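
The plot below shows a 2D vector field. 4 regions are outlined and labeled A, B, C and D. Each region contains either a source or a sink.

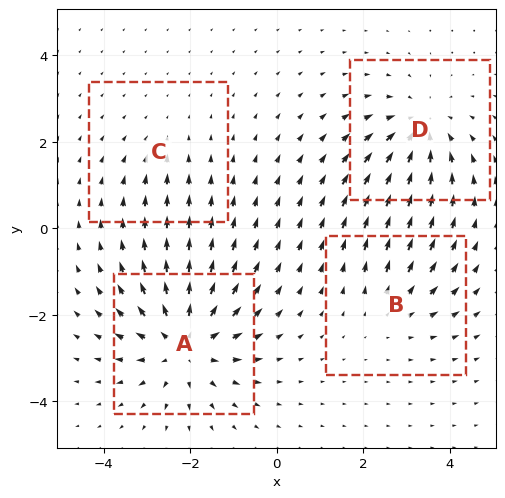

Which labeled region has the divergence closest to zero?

Divergence at each region's feature centre — A: about +6, B: about +3, C: about -2, D: about -4. Region C is closest to zero.

C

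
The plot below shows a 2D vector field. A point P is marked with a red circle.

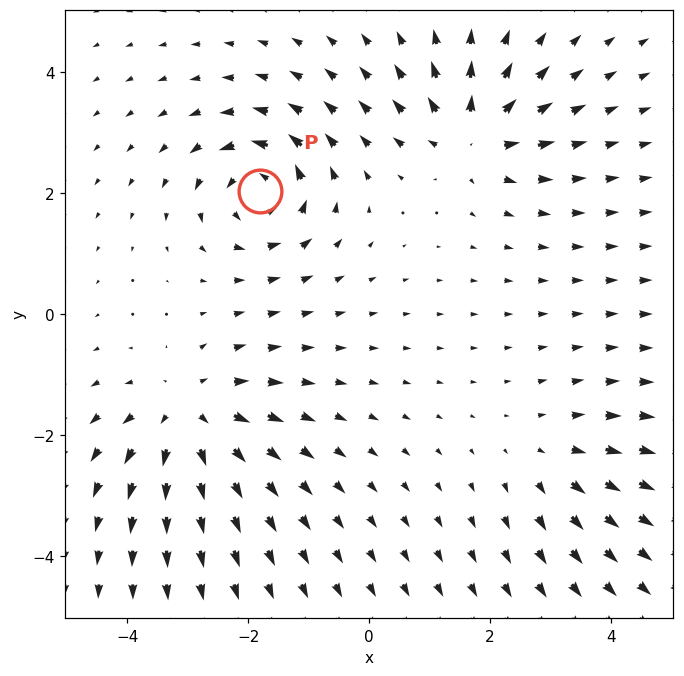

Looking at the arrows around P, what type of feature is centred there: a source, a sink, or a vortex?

At P (-1.8, 2.0) the arrows circulate counterclockwise. Divergence ≈0, curl about +6 — near-zero divergence with nonzero curl is a vortex.

vortex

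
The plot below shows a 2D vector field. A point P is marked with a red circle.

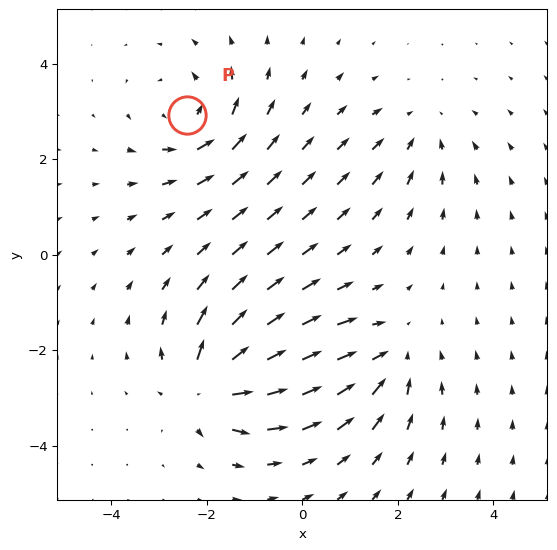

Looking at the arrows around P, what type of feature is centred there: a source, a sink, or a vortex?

vortex

At P (-2.4, 2.9) the arrows circulate counterclockwise. Divergence ≈0, curl about +5 — near-zero divergence with nonzero curl is a vortex.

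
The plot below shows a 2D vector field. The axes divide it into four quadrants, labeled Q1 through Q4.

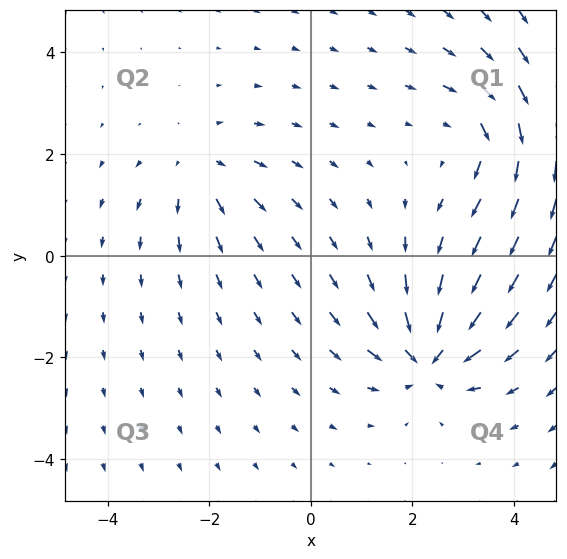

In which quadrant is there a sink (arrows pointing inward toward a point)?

The sink sits at approximately (2.3, -2.0), which lies in quadrant Q4. The divergence there is about -5, negative as expected for a sink.

Q4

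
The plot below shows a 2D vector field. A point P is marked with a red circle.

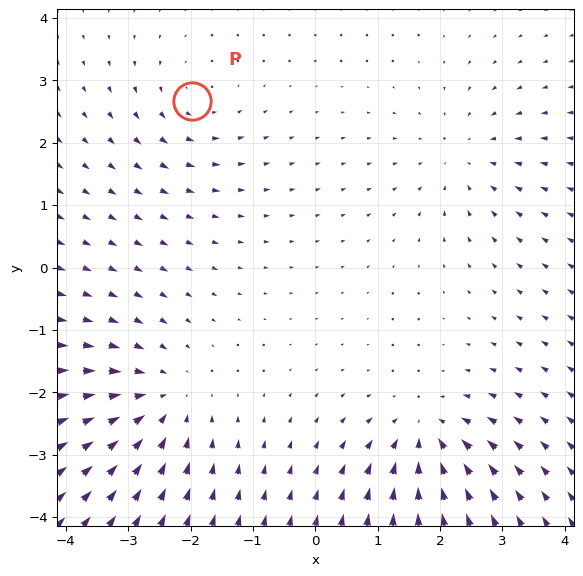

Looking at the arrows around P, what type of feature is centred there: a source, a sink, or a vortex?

At P (-2.0, 2.7) the arrows circulate counterclockwise. Divergence ≈0, curl about +3 — near-zero divergence with nonzero curl is a vortex.

vortex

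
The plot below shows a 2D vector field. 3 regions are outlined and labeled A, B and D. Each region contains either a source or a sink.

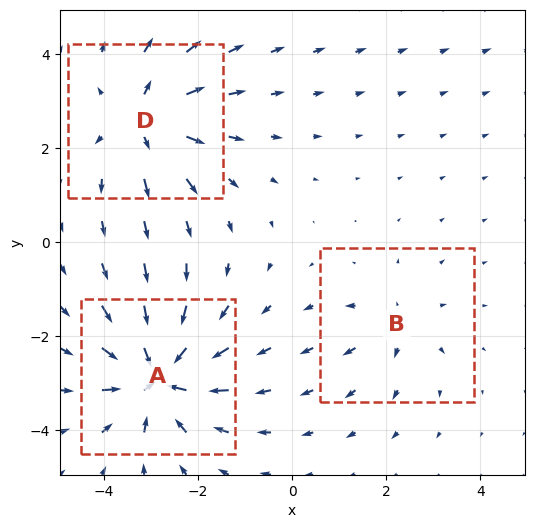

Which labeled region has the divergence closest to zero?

Divergence at each region's feature centre — A: about -6, B: about +2, D: about +4. Region B is closest to zero.

B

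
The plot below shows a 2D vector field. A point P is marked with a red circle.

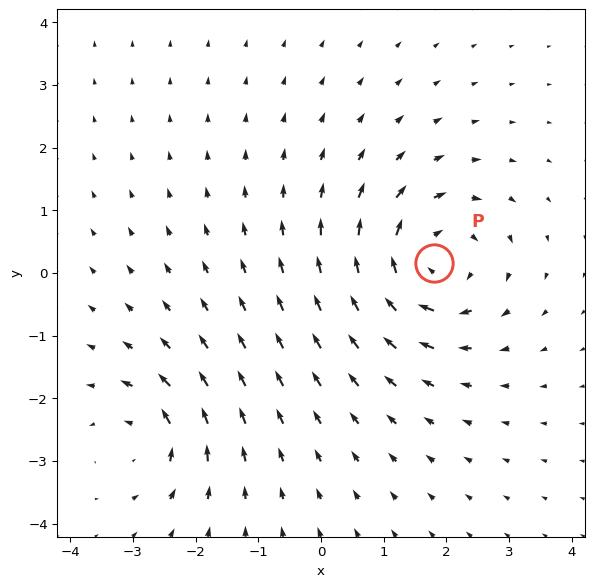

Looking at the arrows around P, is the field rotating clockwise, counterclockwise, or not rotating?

Near P at (1.8, 0.2) the arrows circulate clockwise. The curl (z-component) there is about -5; negative curl means clockwise rotation.

clockwise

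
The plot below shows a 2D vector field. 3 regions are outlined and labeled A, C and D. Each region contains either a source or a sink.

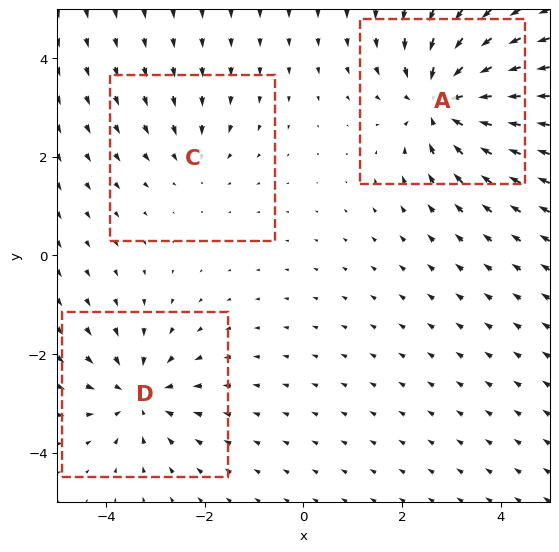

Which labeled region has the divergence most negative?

Divergence at each region's feature centre — A: about -5, C: about -2, D: about -3. Region A is most negative.

A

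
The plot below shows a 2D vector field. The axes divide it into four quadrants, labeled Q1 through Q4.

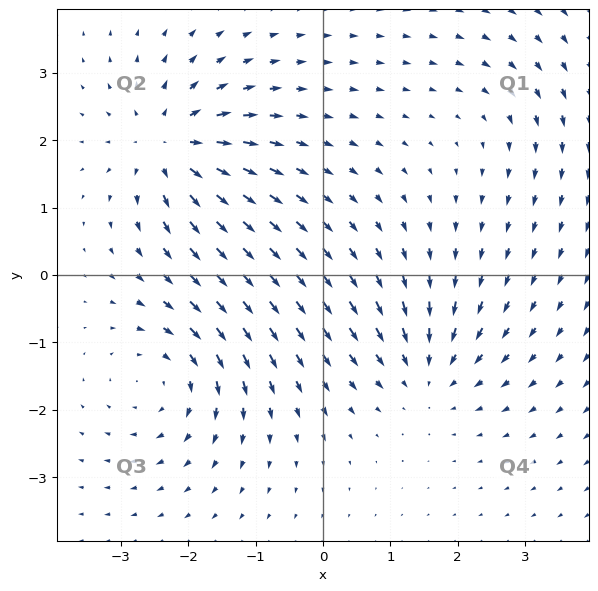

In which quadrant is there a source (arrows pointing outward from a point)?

Q2

The source sits at approximately (-2.3, 1.9), which lies in quadrant Q2. The divergence there is about +7, positive as expected for a source.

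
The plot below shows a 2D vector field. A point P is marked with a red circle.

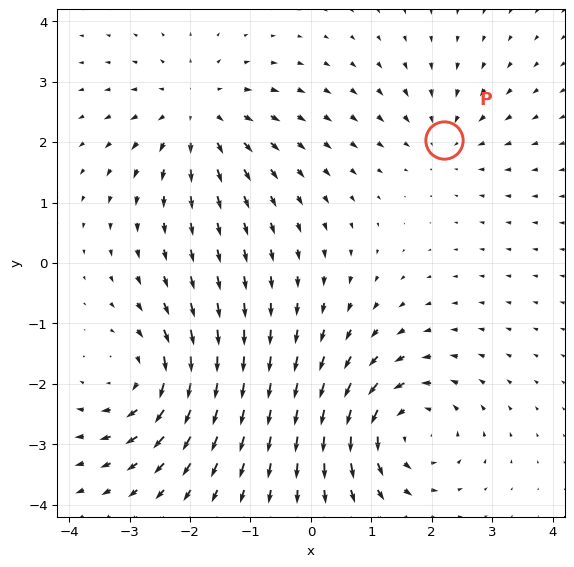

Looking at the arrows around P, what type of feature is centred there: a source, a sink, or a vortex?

At P (2.2, 2.0) the arrows converge inward. Divergence about -3, curl ≈0 — negative divergence with near-zero curl is a sink.

sink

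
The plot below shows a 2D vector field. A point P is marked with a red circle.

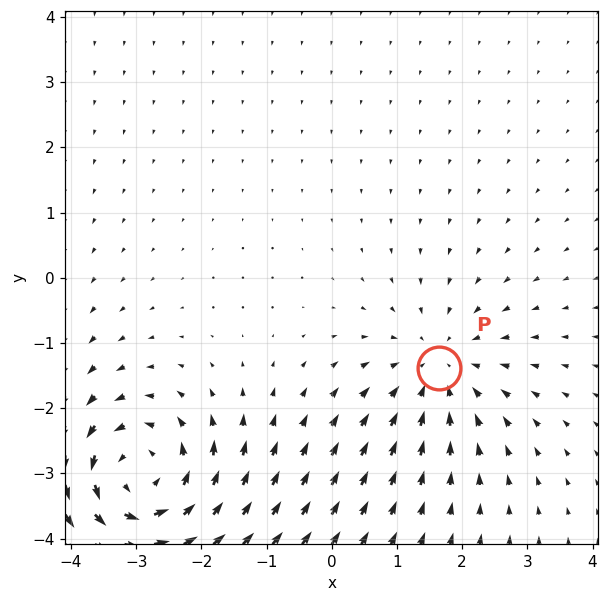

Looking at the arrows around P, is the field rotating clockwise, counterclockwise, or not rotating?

Near P at (1.6, -1.4) the arrows show no circulation. The curl there is ≈0.

not rotating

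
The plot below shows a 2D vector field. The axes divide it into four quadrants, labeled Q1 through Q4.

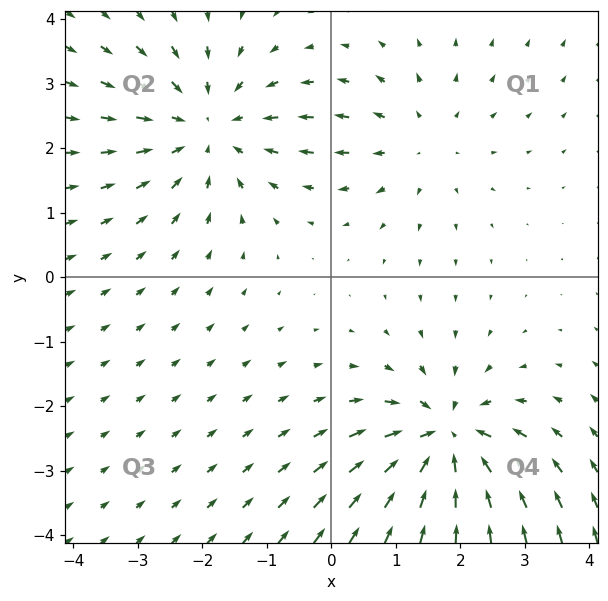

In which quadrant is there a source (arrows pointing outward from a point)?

The source sits at approximately (1.4, 2.1), which lies in quadrant Q1. The divergence there is about +2, positive as expected for a source.

Q1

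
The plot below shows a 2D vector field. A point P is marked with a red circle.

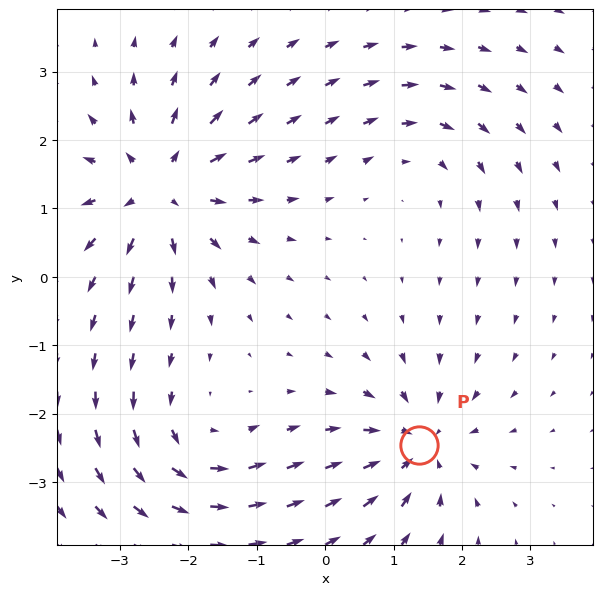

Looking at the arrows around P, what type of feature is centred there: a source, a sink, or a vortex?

At P (1.4, -2.5) the arrows converge inward. Divergence about -4, curl ≈0 — negative divergence with near-zero curl is a sink.

sink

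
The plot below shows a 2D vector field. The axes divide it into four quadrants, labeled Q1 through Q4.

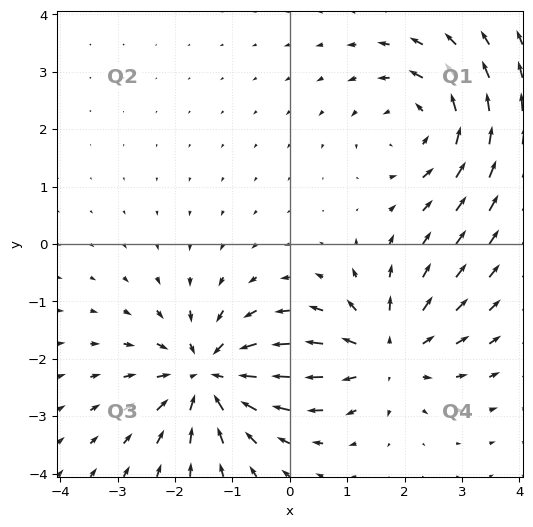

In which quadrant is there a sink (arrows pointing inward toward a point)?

The sink sits at approximately (-1.4, -2.3), which lies in quadrant Q3. The divergence there is about -5, negative as expected for a sink.

Q3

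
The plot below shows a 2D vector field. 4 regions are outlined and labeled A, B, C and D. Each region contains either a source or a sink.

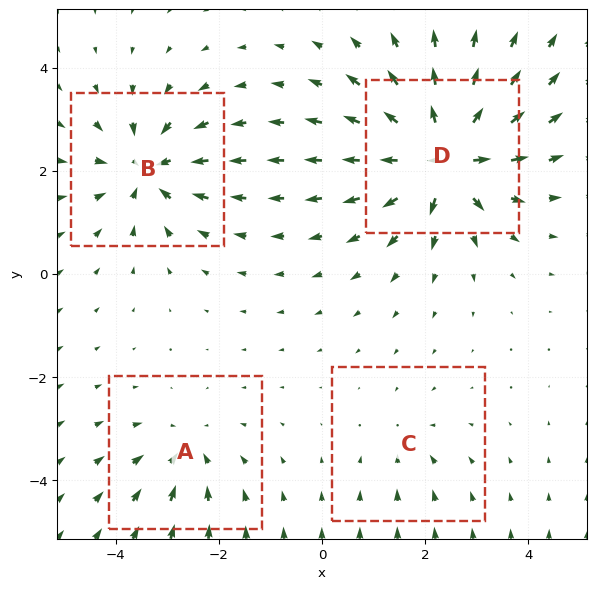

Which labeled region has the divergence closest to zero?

C

Divergence at each region's feature centre — A: about -4, B: about -6, C: about -2, D: about +8. Region C is closest to zero.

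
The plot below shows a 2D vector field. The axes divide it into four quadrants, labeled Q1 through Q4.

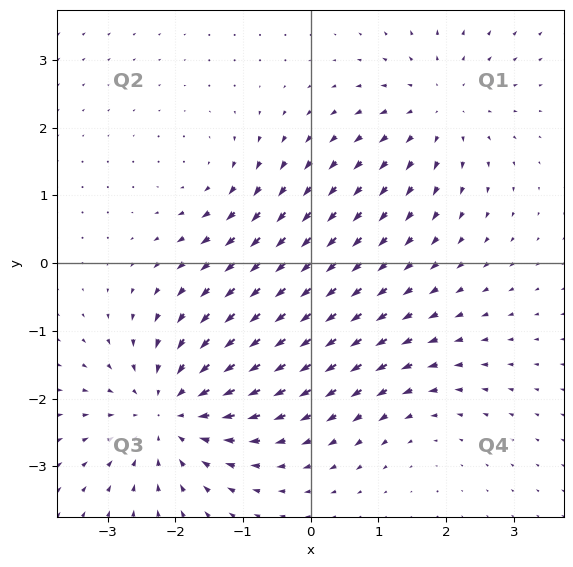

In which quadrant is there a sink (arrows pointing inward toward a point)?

The sink sits at approximately (-2.1, -2.2), which lies in quadrant Q3. The divergence there is about -5, negative as expected for a sink.

Q3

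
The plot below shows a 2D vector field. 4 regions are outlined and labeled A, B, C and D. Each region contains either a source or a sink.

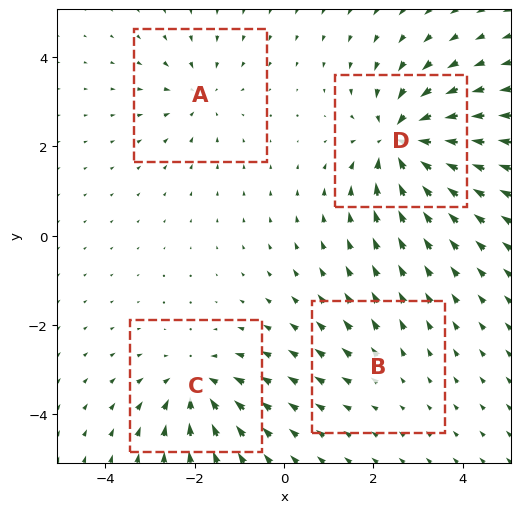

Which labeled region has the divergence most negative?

Divergence at each region's feature centre — A: about -4, B: about +2, C: about -5, D: about -8. Region D is most negative.

D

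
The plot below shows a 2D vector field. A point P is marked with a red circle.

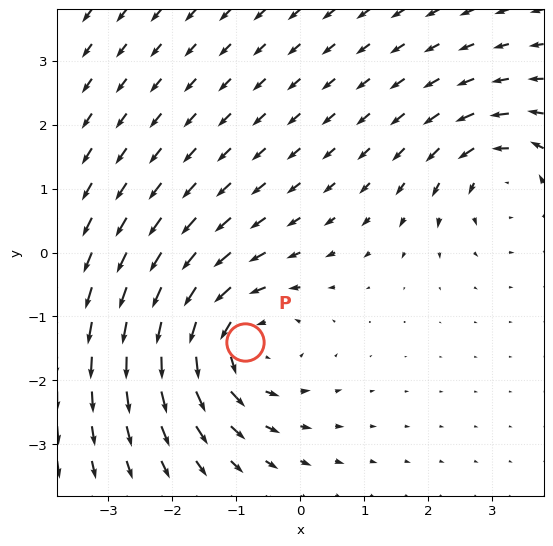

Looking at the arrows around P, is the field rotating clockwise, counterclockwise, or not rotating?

Near P at (-0.9, -1.4) the arrows circulate counterclockwise. The curl (z-component) there is about +4; positive curl means counterclockwise rotation.

counterclockwise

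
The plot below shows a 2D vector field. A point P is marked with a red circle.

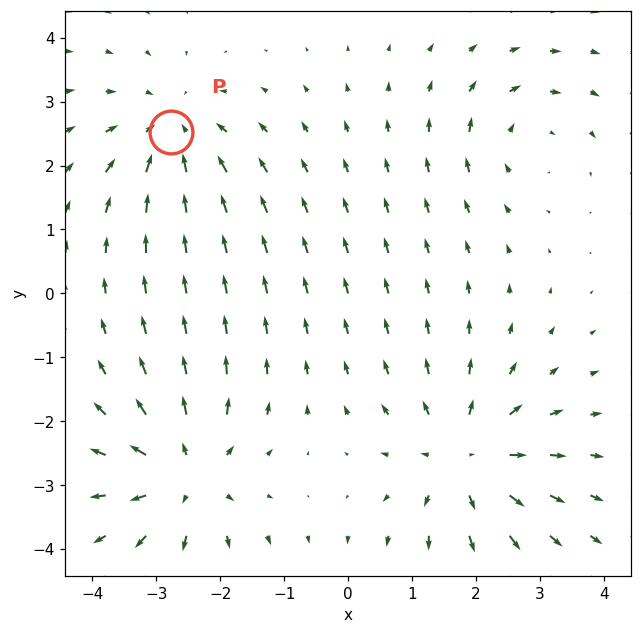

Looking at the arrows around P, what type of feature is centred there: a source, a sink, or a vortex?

At P (-2.8, 2.5) the arrows converge inward. Divergence about -4, curl ≈0 — negative divergence with near-zero curl is a sink.

sink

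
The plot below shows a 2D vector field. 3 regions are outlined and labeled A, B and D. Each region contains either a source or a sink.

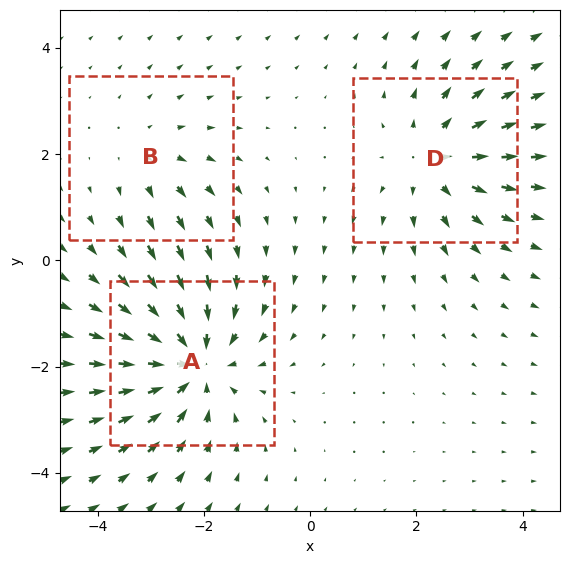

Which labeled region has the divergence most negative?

Divergence at each region's feature centre — A: about -4, B: about +2, D: about +3. Region A is most negative.

A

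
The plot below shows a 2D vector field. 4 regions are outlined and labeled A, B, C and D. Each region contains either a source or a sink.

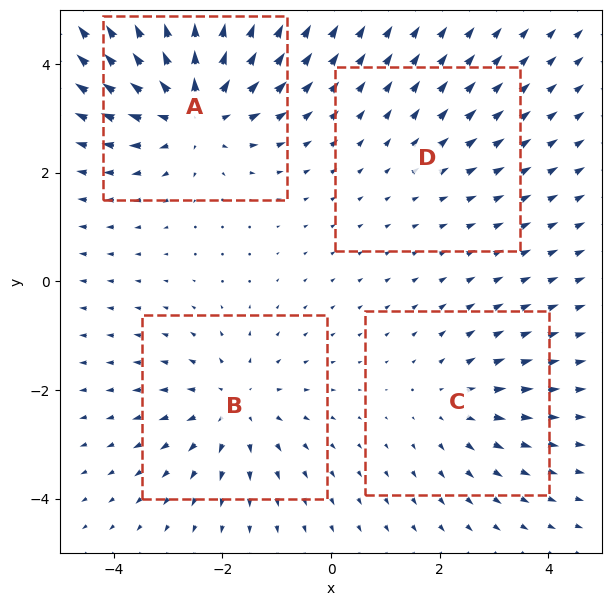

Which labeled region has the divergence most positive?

A

Divergence at each region's feature centre — A: about +7, B: about +4, C: about +3, D: about +2. Region A is most positive.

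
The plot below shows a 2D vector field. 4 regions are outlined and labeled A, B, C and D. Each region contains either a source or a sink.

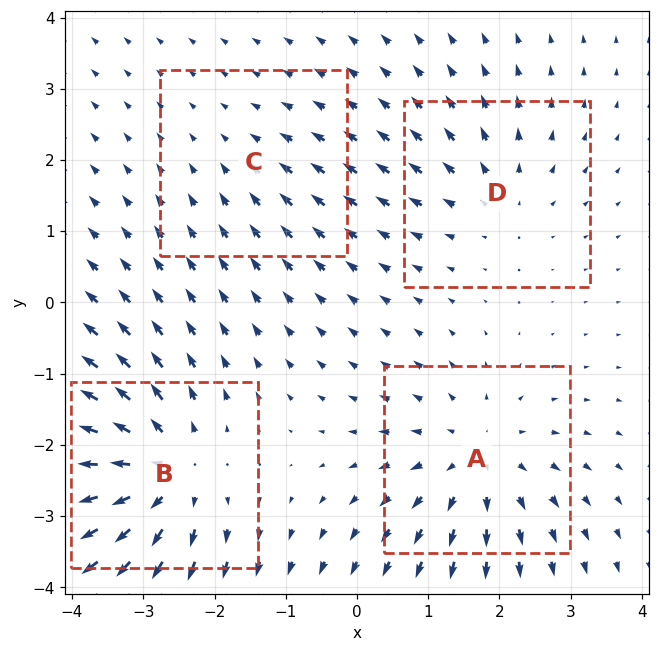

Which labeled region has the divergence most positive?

B

Divergence at each region's feature centre — A: about +5, B: about +6, C: about -2, D: about +3. Region B is most positive.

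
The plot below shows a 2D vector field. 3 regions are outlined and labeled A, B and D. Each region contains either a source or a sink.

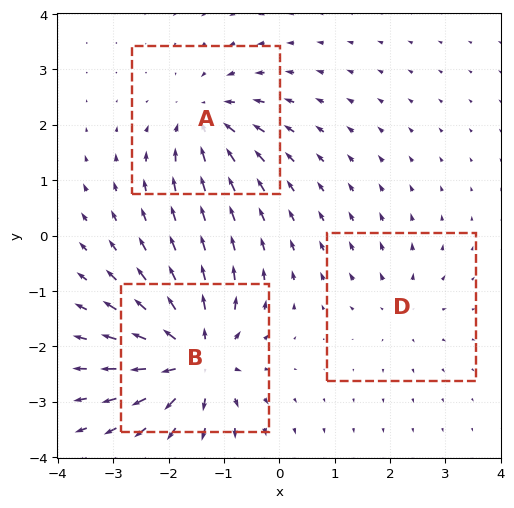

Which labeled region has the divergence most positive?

B

Divergence at each region's feature centre — A: about -4, B: about +6, D: about +2. Region B is most positive.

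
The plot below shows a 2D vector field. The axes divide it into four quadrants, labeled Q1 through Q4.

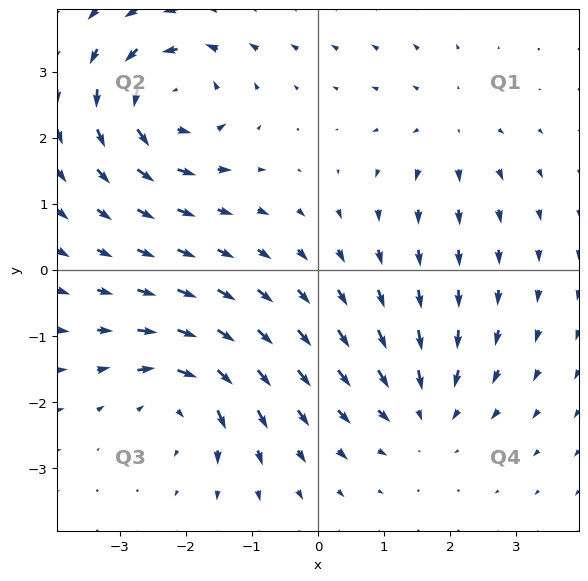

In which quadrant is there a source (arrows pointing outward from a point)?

The source sits at approximately (2.0, 2.1), which lies in quadrant Q1. The divergence there is about +3, positive as expected for a source.

Q1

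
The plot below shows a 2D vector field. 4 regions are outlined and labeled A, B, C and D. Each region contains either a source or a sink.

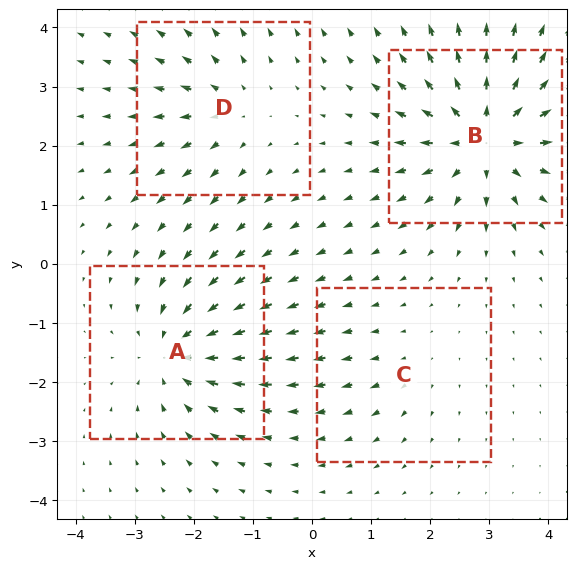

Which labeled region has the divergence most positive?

B

Divergence at each region's feature centre — A: about -6, B: about +8, C: about +2, D: about +4. Region B is most positive.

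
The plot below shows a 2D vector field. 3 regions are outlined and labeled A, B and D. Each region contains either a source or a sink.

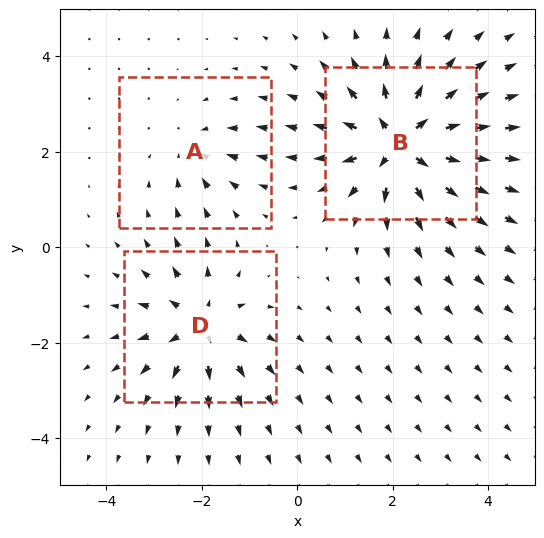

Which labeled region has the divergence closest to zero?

Divergence at each region's feature centre — A: about -2, B: about +6, D: about +4. Region A is closest to zero.

A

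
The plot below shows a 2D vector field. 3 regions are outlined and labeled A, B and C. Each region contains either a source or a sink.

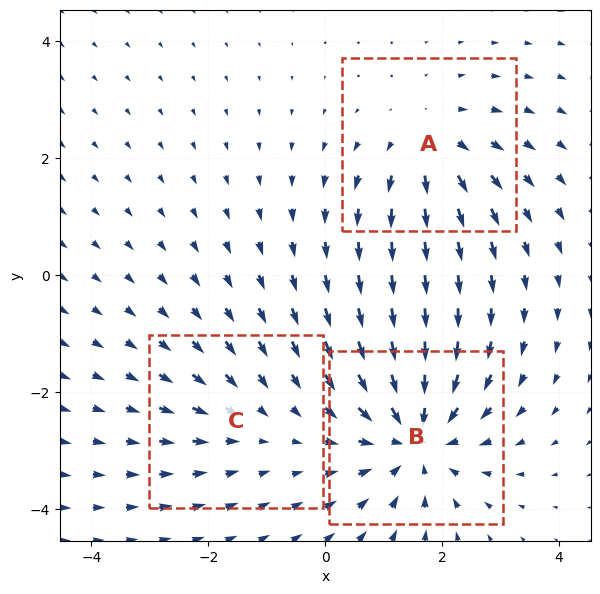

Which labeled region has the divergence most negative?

B

Divergence at each region's feature centre — A: about +3, B: about -5, C: about -2. Region B is most negative.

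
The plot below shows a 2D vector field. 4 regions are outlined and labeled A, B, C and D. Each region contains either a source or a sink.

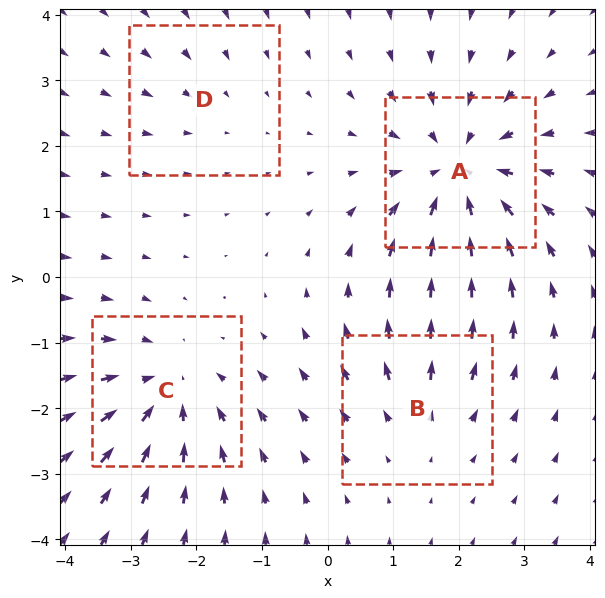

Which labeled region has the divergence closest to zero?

Divergence at each region's feature centre — A: about -6, B: about +3, C: about -5, D: about -2. Region D is closest to zero.

D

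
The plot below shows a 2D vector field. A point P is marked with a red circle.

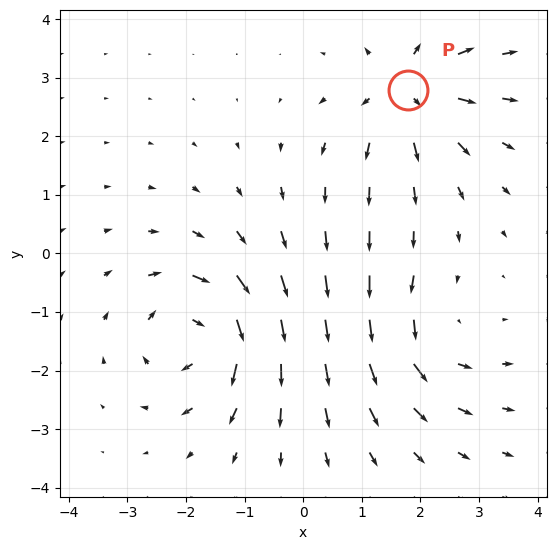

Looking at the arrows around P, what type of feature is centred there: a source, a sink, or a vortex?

source

At P (1.8, 2.8) the arrows spread outward. Divergence about +4, curl ≈0 — positive divergence with near-zero curl is a source.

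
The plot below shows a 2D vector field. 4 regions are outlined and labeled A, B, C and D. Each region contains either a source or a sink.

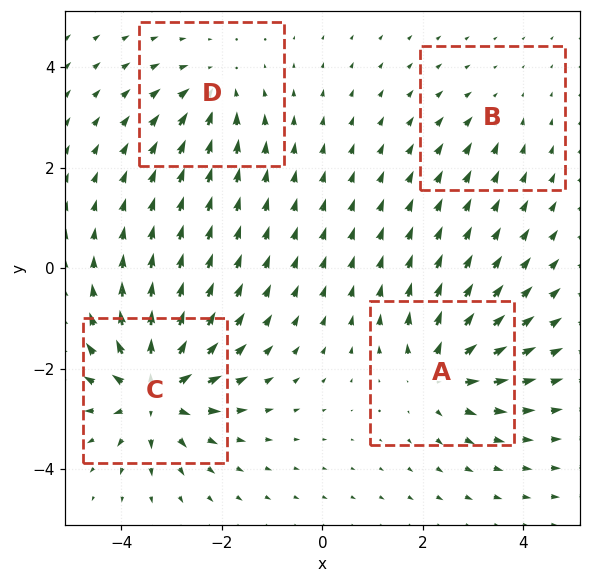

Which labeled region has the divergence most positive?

Divergence at each region's feature centre — A: about +5, B: about -2, C: about +7, D: about -4. Region C is most positive.

C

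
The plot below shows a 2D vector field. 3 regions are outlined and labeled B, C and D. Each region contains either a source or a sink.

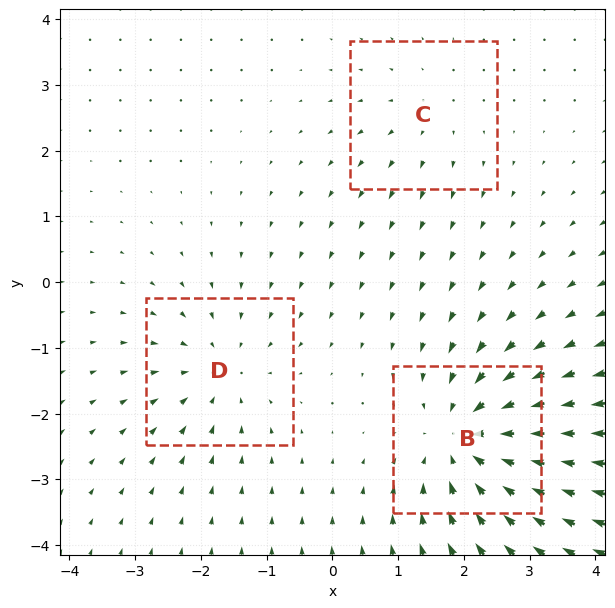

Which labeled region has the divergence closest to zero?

Divergence at each region's feature centre — B: about -5, C: about +2, D: about -3. Region C is closest to zero.

C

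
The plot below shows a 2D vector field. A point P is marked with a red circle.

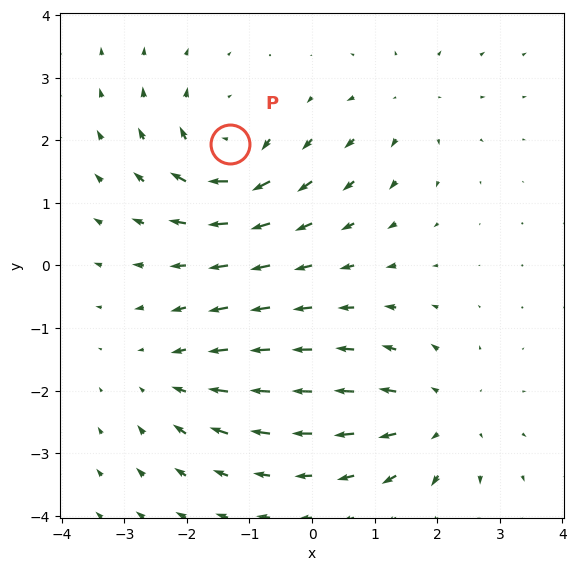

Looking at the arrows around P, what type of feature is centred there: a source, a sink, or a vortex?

At P (-1.3, 1.9) the arrows circulate clockwise. Divergence ≈0, curl about -6 — near-zero divergence with nonzero curl is a vortex.

vortex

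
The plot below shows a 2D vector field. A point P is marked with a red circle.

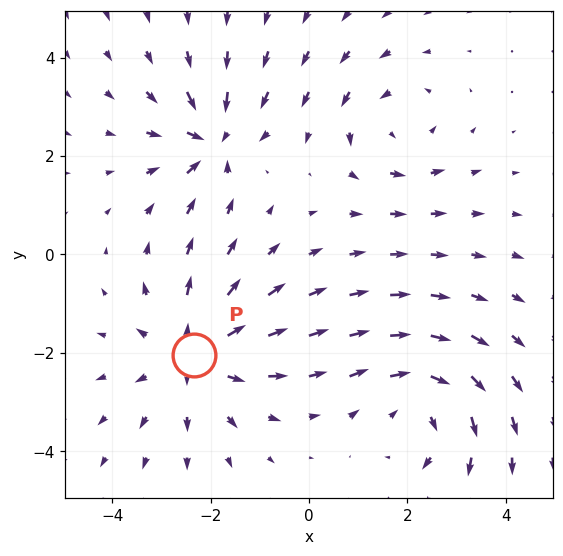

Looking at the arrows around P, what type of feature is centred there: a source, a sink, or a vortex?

source

At P (-2.3, -2.0) the arrows spread outward. Divergence about +4, curl ≈0 — positive divergence with near-zero curl is a source.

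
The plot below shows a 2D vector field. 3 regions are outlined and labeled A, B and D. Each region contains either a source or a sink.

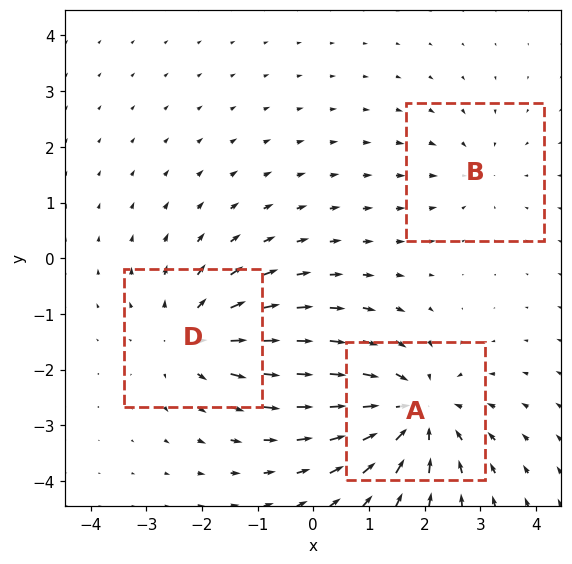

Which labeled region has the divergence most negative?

Divergence at each region's feature centre — A: about -4, B: about -2, D: about +3. Region A is most negative.

A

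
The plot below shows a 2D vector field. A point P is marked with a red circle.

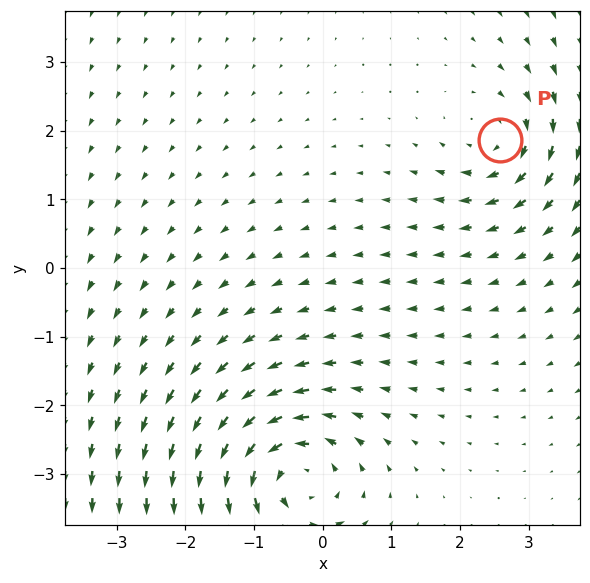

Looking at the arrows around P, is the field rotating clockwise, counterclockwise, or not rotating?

Near P at (2.6, 1.9) the arrows circulate clockwise. The curl (z-component) there is about -4; negative curl means clockwise rotation.

clockwise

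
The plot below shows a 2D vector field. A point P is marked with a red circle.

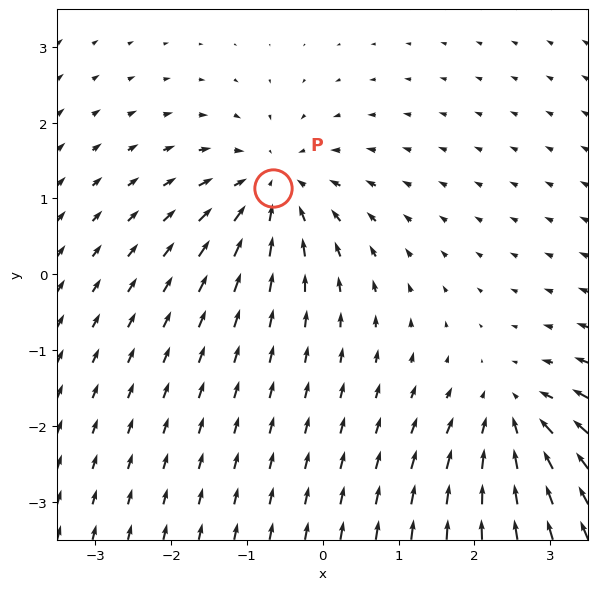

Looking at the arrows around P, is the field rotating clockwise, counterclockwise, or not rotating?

not rotating

Near P at (-0.7, 1.1) the arrows show no circulation. The curl there is ≈0.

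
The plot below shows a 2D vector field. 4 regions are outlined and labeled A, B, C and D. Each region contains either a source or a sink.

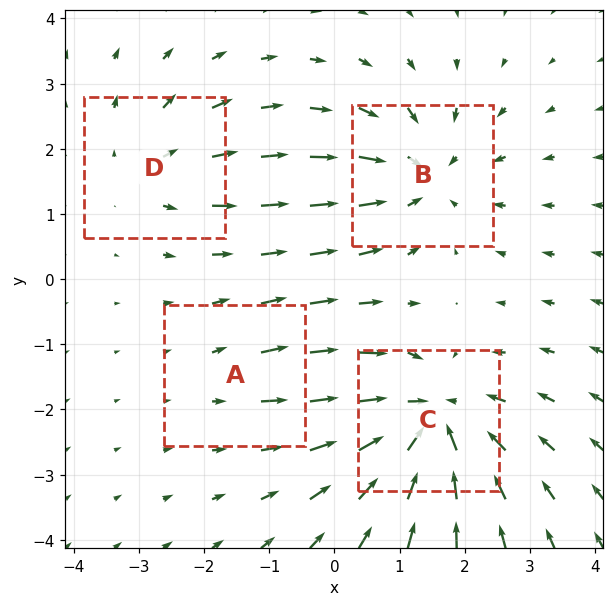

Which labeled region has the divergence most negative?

Divergence at each region's feature centre — A: about +2, B: about -5, C: about -6, D: about +3. Region C is most negative.

C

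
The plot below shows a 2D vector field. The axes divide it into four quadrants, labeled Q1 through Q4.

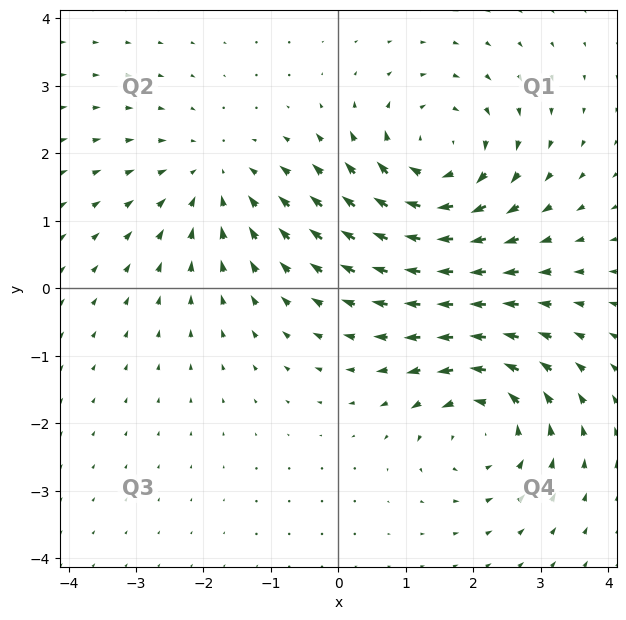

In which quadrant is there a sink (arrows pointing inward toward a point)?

The sink sits at approximately (-1.8, 1.6), which lies in quadrant Q2. The divergence there is about -3, negative as expected for a sink.

Q2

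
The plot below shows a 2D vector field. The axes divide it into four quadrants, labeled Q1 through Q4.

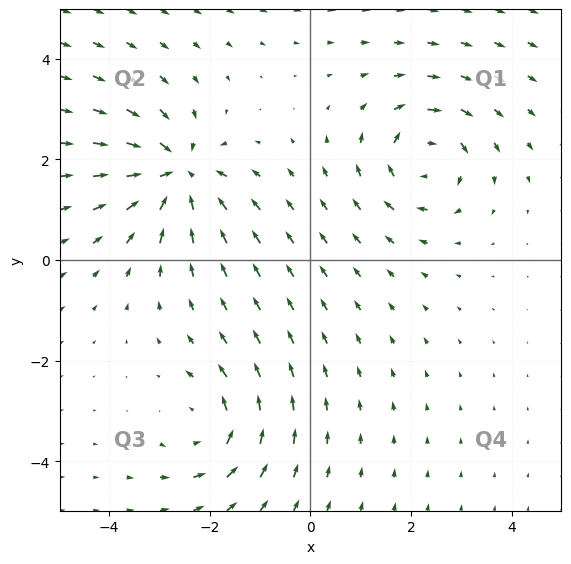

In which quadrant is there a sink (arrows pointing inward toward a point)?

The sink sits at approximately (-2.6, 1.7), which lies in quadrant Q2. The divergence there is about -6, negative as expected for a sink.

Q2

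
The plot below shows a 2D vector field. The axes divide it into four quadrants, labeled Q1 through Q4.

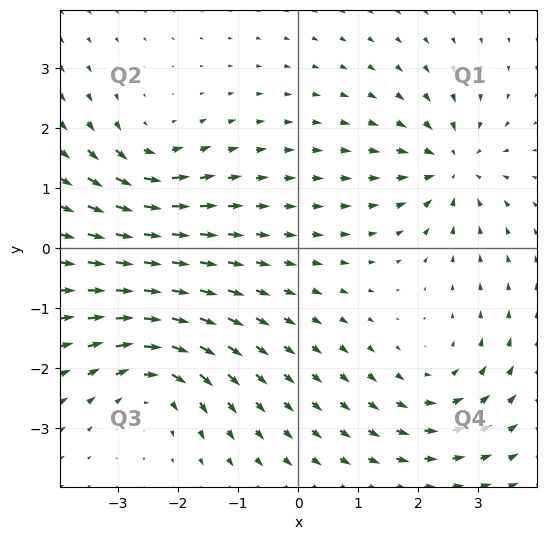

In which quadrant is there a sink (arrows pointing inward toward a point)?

The sink sits at approximately (2.6, 1.4), which lies in quadrant Q1. The divergence there is about -5, negative as expected for a sink.

Q1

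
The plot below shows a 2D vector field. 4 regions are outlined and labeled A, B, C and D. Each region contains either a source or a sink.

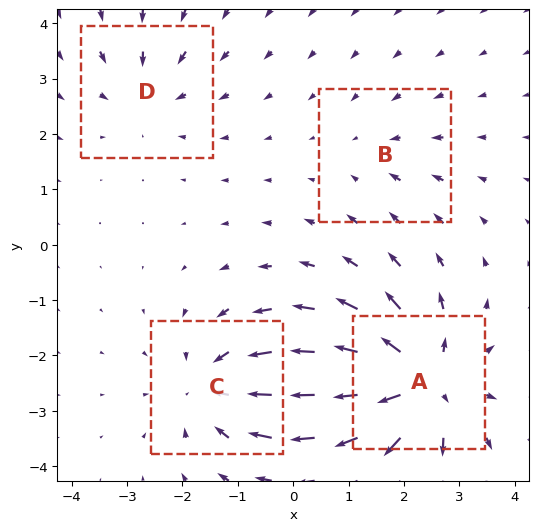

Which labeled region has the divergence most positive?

Divergence at each region's feature centre — A: about +7, B: about -2, C: about -5, D: about -3. Region A is most positive.

A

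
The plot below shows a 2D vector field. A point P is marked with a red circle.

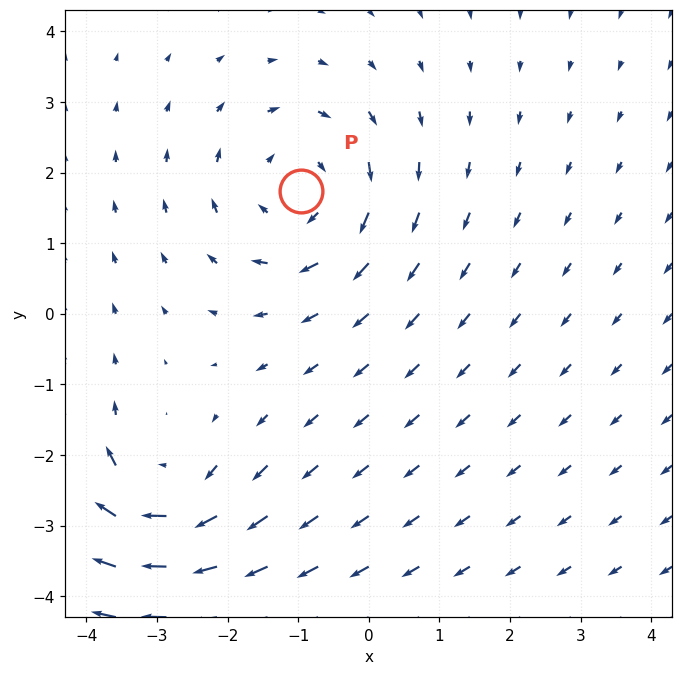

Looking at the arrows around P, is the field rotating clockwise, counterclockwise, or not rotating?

clockwise

Near P at (-1.0, 1.7) the arrows circulate clockwise. The curl (z-component) there is about -4; negative curl means clockwise rotation.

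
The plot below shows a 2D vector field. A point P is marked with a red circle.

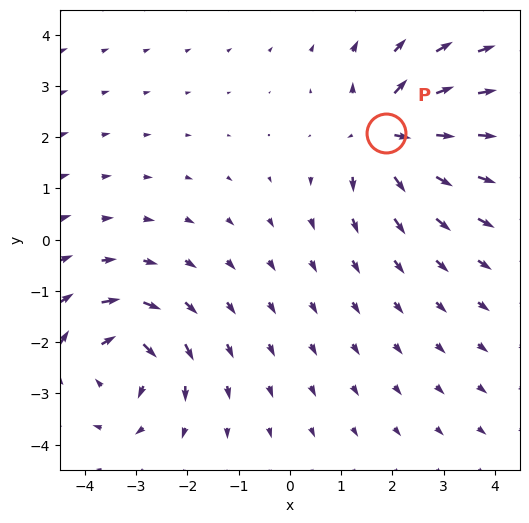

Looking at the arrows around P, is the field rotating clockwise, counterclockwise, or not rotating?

Near P at (1.9, 2.1) the arrows show no circulation. The curl there is ≈0.

not rotating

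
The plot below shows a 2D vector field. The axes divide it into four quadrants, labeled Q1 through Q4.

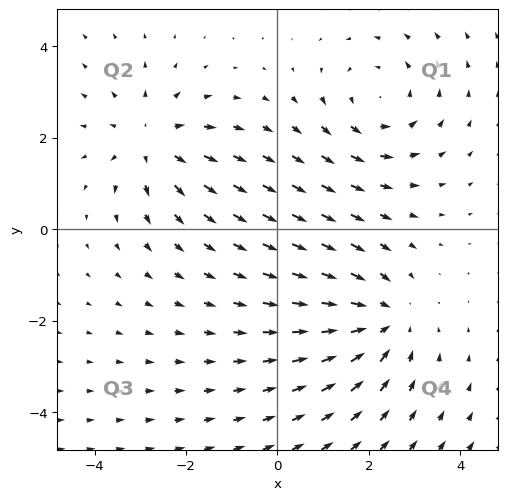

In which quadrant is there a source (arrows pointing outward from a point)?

The source sits at approximately (-2.8, 1.9), which lies in quadrant Q2. The divergence there is about +4, positive as expected for a source.

Q2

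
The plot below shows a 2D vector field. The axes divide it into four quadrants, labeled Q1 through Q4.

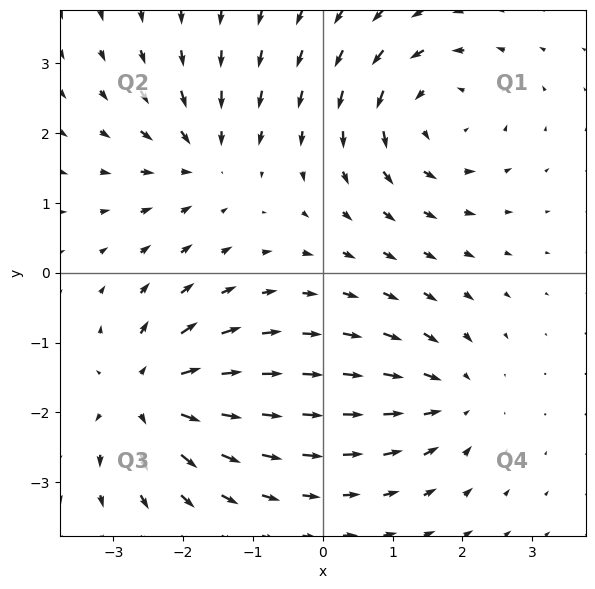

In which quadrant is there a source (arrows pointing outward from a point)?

The source sits at approximately (-2.5, -1.8), which lies in quadrant Q3. The divergence there is about +6, positive as expected for a source.

Q3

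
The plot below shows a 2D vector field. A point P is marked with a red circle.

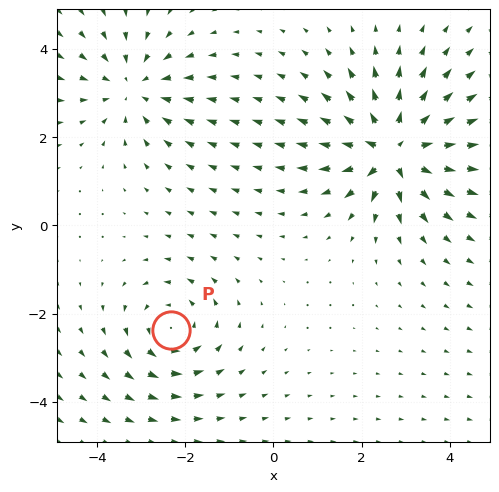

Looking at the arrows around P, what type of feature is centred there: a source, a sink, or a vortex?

vortex

At P (-2.3, -2.4) the arrows circulate counterclockwise. Divergence ≈0, curl about +3 — near-zero divergence with nonzero curl is a vortex.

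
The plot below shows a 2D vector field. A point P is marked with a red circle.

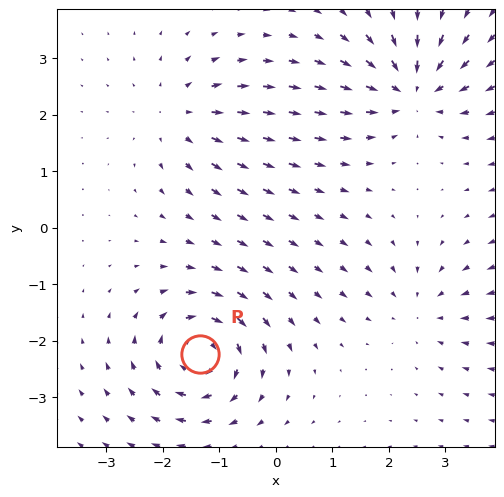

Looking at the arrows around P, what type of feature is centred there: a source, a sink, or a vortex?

vortex

At P (-1.4, -2.2) the arrows circulate clockwise. Divergence ≈0, curl about -7 — near-zero divergence with nonzero curl is a vortex.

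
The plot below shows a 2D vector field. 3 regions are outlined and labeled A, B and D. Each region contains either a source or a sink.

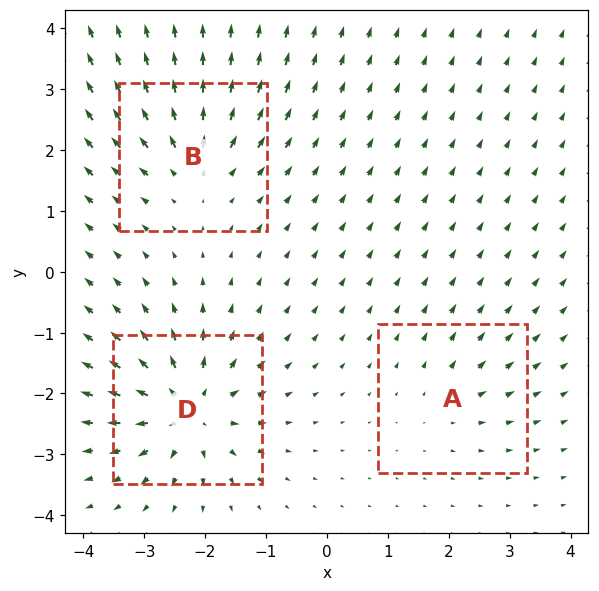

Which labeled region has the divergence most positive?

D

Divergence at each region's feature centre — A: about +2, B: about +4, D: about +7. Region D is most positive.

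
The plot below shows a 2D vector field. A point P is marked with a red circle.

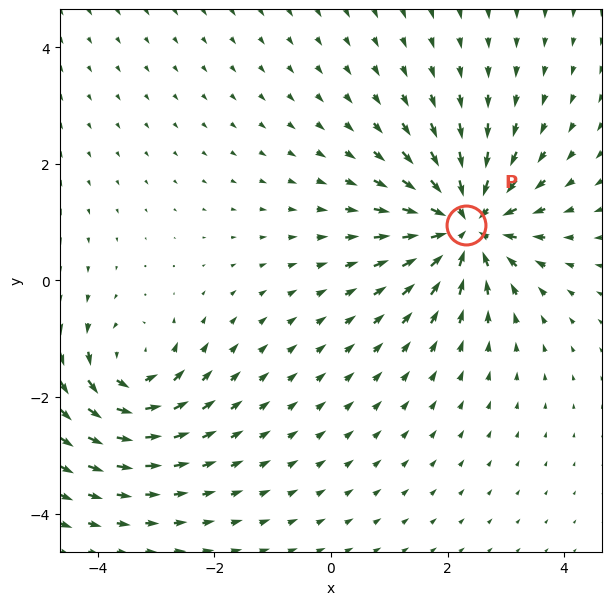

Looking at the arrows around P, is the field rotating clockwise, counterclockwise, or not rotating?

not rotating

Near P at (2.3, 0.9) the arrows show no circulation. The curl there is ≈0.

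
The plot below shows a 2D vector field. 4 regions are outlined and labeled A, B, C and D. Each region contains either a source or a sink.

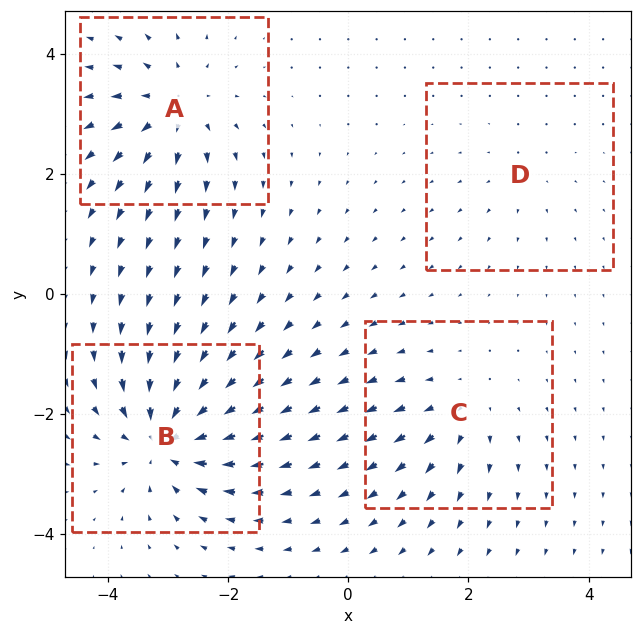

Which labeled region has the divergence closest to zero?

D

Divergence at each region's feature centre — A: about +6, B: about -8, C: about +4, D: about +2. Region D is closest to zero.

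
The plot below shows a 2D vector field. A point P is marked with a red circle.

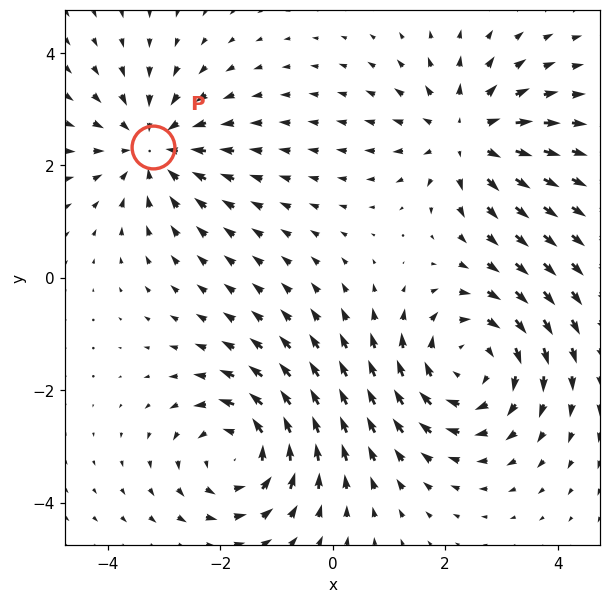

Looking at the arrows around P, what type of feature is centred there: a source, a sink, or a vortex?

At P (-3.2, 2.3) the arrows converge inward. Divergence about -3, curl ≈0 — negative divergence with near-zero curl is a sink.

sink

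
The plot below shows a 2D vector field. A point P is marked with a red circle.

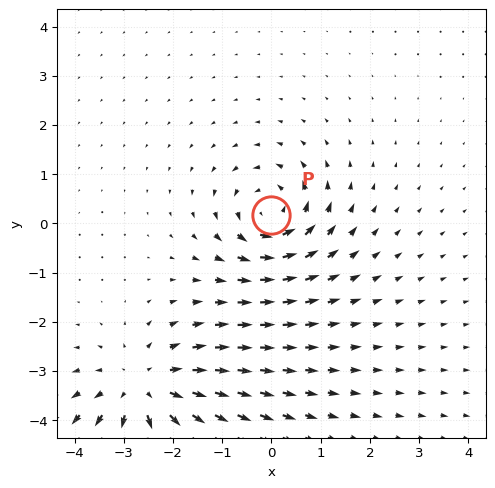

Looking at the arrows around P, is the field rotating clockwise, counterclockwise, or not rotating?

Near P at (-0.0, 0.2) the arrows circulate counterclockwise. The curl (z-component) there is about +5; positive curl means counterclockwise rotation.

counterclockwise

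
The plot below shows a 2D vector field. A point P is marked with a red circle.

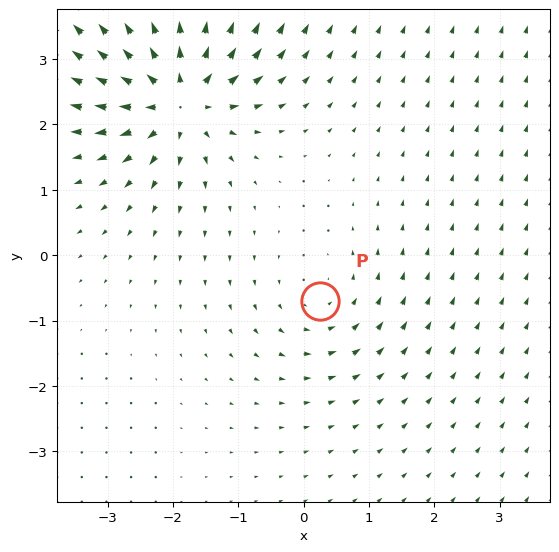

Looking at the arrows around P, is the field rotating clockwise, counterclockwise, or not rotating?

counterclockwise

Near P at (0.3, -0.7) the arrows circulate counterclockwise. The curl (z-component) there is about +3; positive curl means counterclockwise rotation.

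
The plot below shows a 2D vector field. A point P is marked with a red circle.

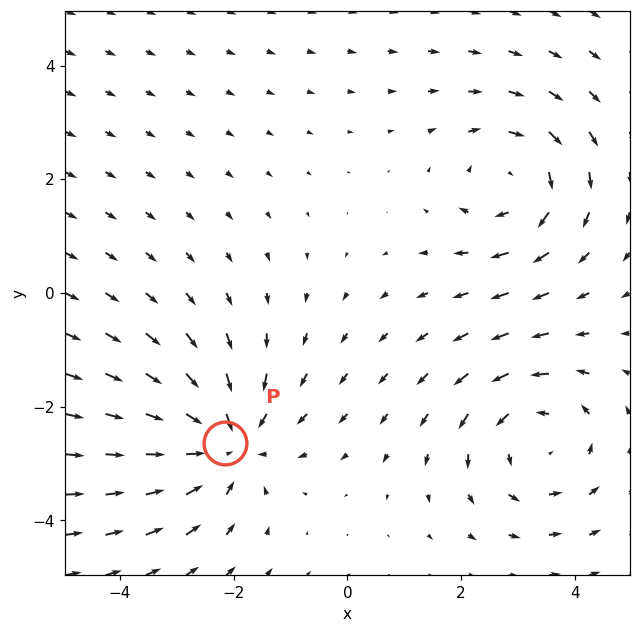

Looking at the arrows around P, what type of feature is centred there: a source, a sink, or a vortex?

At P (-2.1, -2.6) the arrows converge inward. Divergence about -4, curl ≈0 — negative divergence with near-zero curl is a sink.

sink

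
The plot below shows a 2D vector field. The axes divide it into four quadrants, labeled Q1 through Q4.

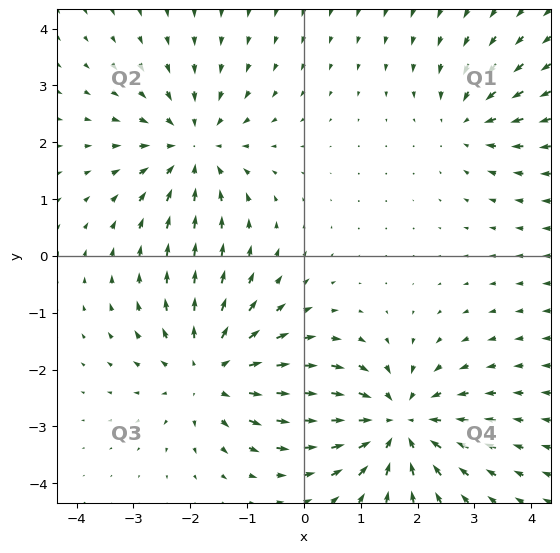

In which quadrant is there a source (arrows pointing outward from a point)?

Q3

The source sits at approximately (-1.6, -2.1), which lies in quadrant Q3. The divergence there is about +4, positive as expected for a source.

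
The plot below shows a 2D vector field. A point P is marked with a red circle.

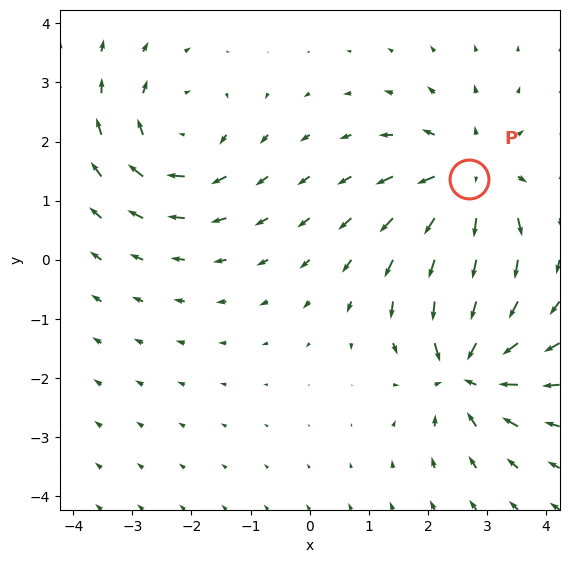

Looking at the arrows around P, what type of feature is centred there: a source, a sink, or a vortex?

source

At P (2.7, 1.4) the arrows spread outward. Divergence about +4, curl ≈0 — positive divergence with near-zero curl is a source.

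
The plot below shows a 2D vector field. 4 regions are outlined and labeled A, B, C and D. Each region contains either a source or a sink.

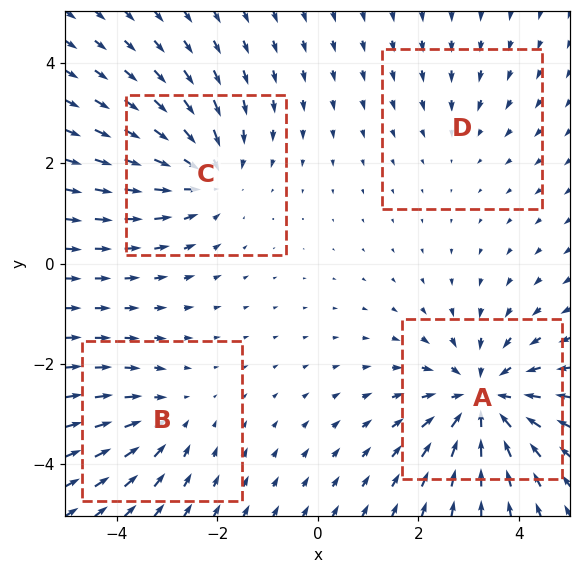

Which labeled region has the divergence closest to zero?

Divergence at each region's feature centre — A: about -6, B: about -3, C: about -4, D: about -2. Region D is closest to zero.

D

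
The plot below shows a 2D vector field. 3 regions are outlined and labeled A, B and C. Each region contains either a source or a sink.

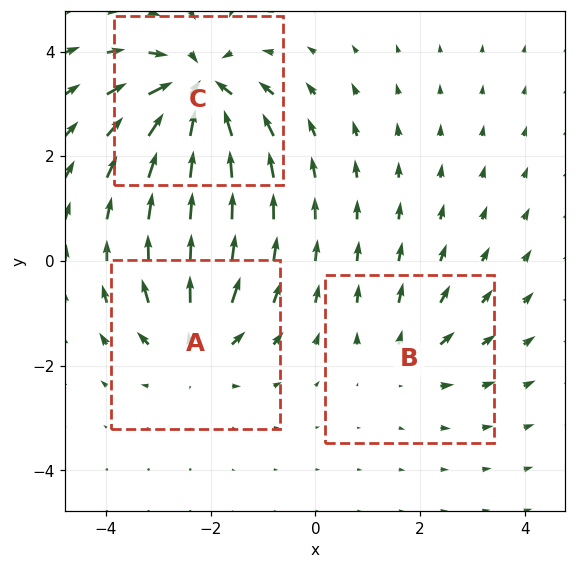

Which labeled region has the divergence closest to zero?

B

Divergence at each region's feature centre — A: about +4, B: about +2, C: about -6. Region B is closest to zero.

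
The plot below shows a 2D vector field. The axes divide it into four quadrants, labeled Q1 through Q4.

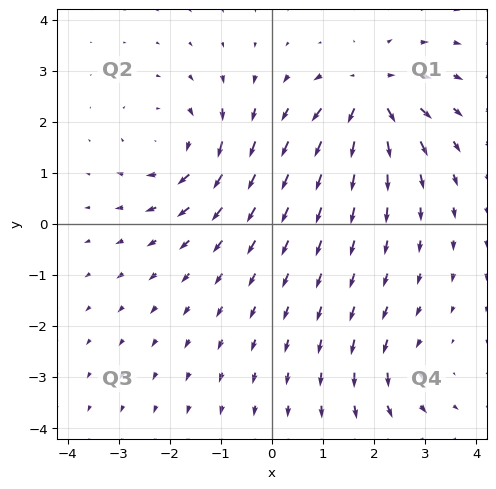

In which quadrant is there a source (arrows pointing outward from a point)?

The source sits at approximately (1.9, 2.5), which lies in quadrant Q1. The divergence there is about +7, positive as expected for a source.

Q1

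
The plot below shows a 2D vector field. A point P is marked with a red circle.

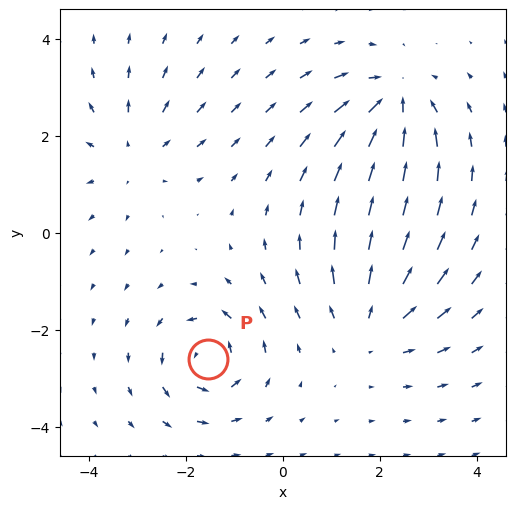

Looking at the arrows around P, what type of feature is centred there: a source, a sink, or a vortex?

vortex

At P (-1.5, -2.6) the arrows circulate counterclockwise. Divergence ≈0, curl about +7 — near-zero divergence with nonzero curl is a vortex.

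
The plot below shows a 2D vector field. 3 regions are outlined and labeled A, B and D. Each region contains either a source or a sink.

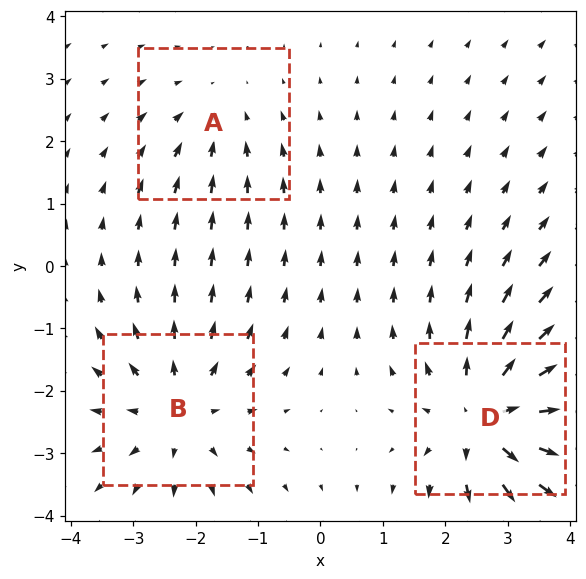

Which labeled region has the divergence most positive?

D

Divergence at each region's feature centre — A: about -2, B: about +3, D: about +4. Region D is most positive.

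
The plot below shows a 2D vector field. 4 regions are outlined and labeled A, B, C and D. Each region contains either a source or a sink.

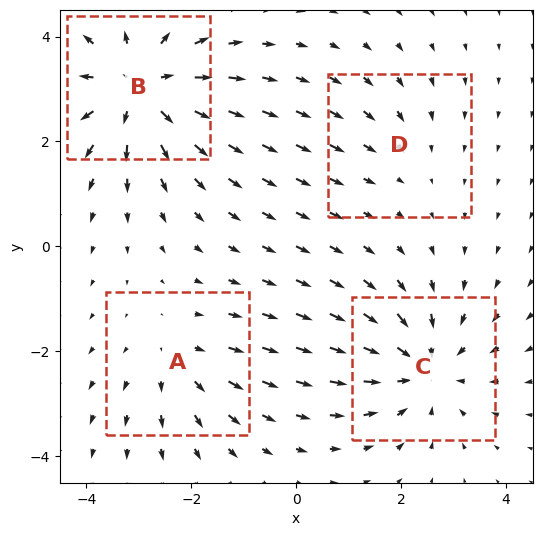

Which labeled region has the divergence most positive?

Divergence at each region's feature centre — A: about +3, B: about +5, C: about -4, D: about -2. Region B is most positive.

B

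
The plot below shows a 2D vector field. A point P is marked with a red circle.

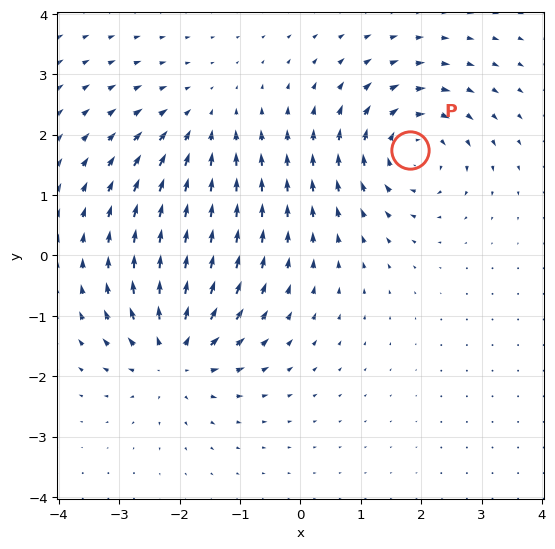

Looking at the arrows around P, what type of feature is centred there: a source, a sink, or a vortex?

At P (1.8, 1.7) the arrows circulate clockwise. Divergence ≈0, curl about -4 — near-zero divergence with nonzero curl is a vortex.

vortex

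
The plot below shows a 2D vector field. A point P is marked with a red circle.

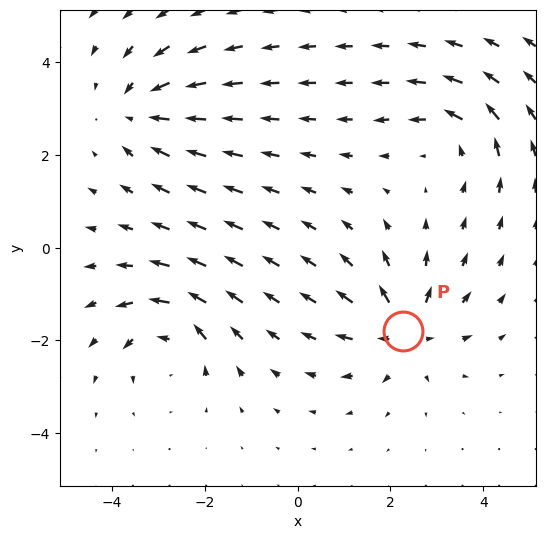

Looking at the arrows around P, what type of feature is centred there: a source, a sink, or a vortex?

At P (2.3, -1.8) the arrows spread outward. Divergence about +5, curl ≈0 — positive divergence with near-zero curl is a source.

source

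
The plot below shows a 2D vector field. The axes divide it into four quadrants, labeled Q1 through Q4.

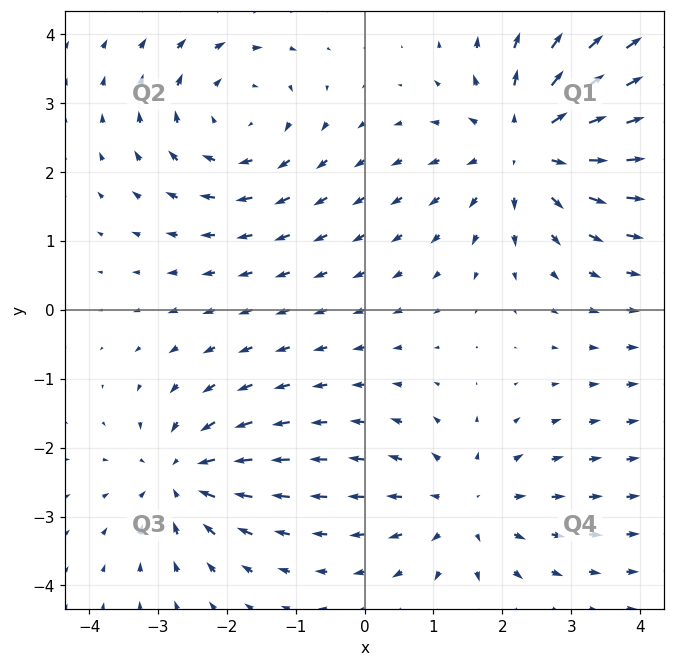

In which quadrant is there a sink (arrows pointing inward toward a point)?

Q3

The sink sits at approximately (-2.7, -2.4), which lies in quadrant Q3. The divergence there is about -4, negative as expected for a sink.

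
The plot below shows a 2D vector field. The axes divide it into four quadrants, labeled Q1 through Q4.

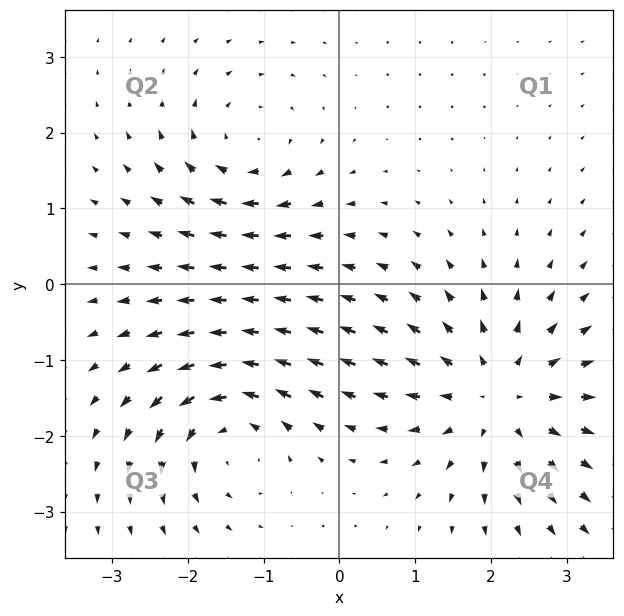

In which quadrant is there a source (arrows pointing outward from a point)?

The source sits at approximately (2.1, -1.5), which lies in quadrant Q4. The divergence there is about +5, positive as expected for a source.

Q4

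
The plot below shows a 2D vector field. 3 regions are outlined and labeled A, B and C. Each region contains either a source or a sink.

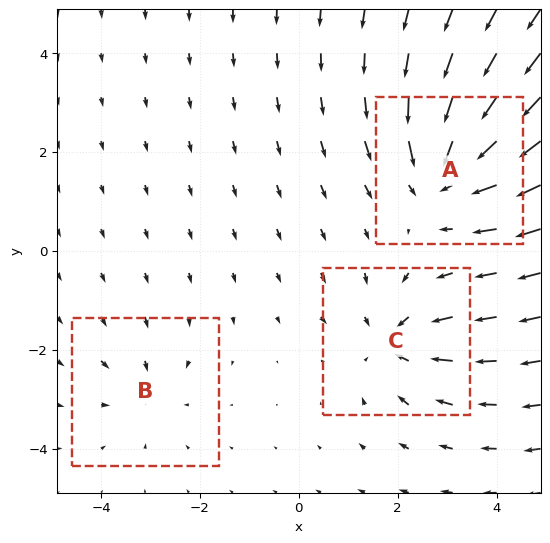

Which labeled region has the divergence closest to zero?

B

Divergence at each region's feature centre — A: about -5, B: about -2, C: about -4. Region B is closest to zero.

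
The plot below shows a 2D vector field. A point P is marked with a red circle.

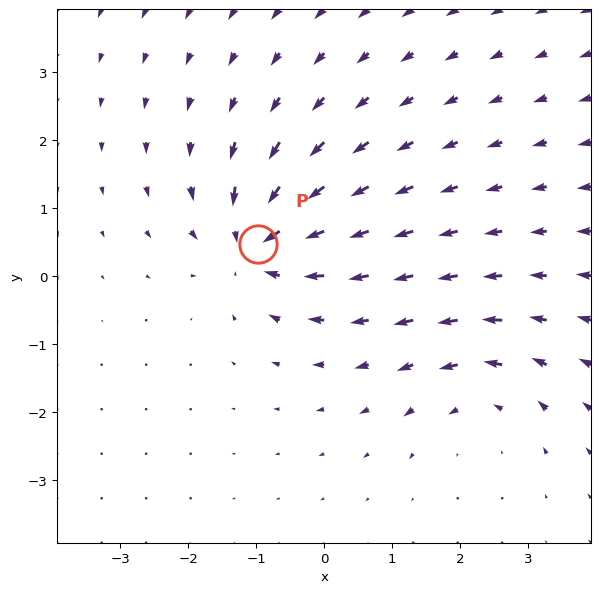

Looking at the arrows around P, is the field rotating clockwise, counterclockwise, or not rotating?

Near P at (-1.0, 0.5) the arrows show no circulation. The curl there is ≈0.

not rotating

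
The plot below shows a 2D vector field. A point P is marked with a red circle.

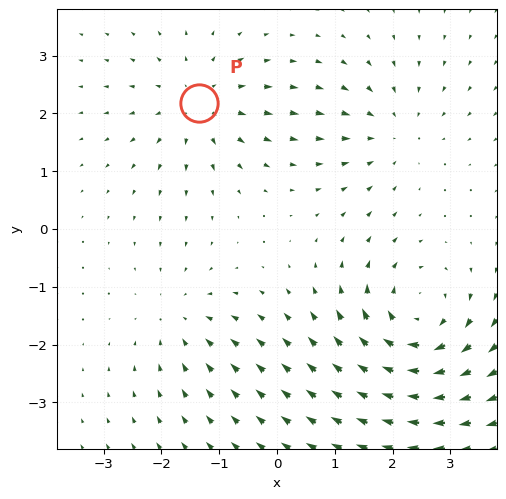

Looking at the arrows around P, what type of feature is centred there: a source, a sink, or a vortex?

source

At P (-1.4, 2.2) the arrows spread outward. Divergence about +4, curl ≈0 — positive divergence with near-zero curl is a source.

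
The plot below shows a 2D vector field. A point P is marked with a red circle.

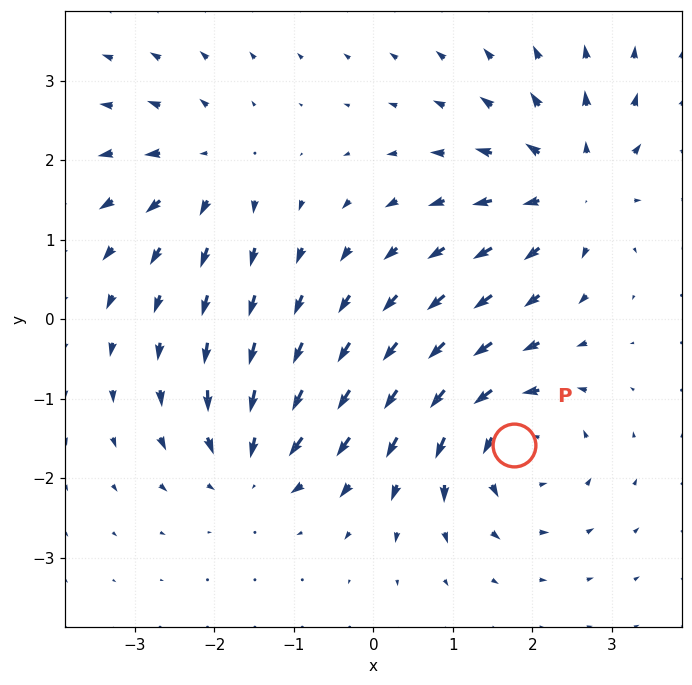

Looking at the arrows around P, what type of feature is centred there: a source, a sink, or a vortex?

vortex

At P (1.8, -1.6) the arrows circulate counterclockwise. Divergence ≈0, curl about +6 — near-zero divergence with nonzero curl is a vortex.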